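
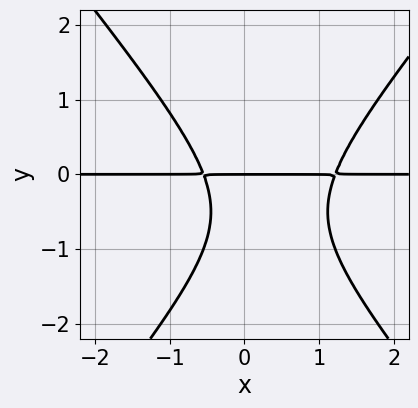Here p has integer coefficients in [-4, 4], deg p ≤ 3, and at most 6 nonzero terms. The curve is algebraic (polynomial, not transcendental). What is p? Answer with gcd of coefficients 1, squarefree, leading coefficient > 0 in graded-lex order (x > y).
1. Degree: a generic line meets the curve in up to 3 points, so deg p = 3.
2. From the visible intercepts: the visible x-axis segment lies entirely on the curve; it crosses the y-axis at the gridline y = 0.
3. The integer polynomial consistent with all of this is the stated p.

3*x^2*y - 2*y^3 - 2*x*y - 2*y^2 - 2*y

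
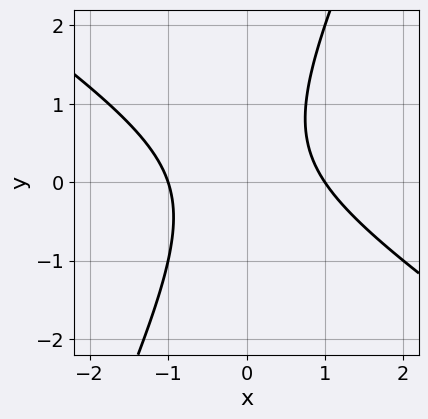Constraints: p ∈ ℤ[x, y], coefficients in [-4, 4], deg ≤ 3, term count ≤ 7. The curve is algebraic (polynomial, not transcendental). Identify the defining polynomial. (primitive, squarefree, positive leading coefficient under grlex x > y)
1. The degree is 2 — no degree-1 curve has this shape.
2. Observable constraints: among the integer gridlines, it crosses the x-axis at x ∈ {-1, 1}; no y-intercept at any integer in the box.
3. Solving for integer coefficients yields p as stated.

3*x^2 + 3*x*y - 2*y^2 + y - 3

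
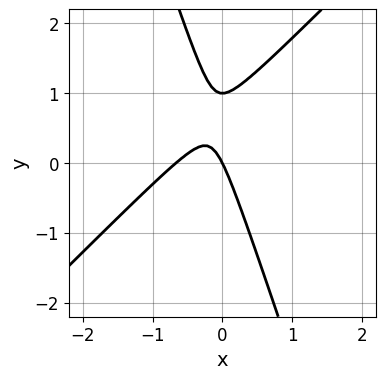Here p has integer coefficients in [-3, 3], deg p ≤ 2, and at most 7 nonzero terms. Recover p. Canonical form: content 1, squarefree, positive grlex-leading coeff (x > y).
3*x^2 - 2*x*y - y^2 + 2*x + y

(a) deg p = 2. No degree-1 curve has this shape.
(b) Against the integer gridlines: the y-axis gridline crossings are at y ∈ {0, 1}; one x-axis crossing is at x = 0.
(c) Matching integer coefficients to the picture gives p.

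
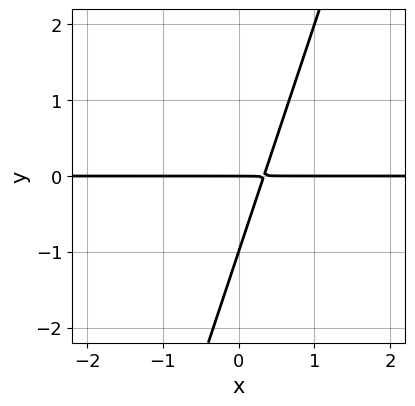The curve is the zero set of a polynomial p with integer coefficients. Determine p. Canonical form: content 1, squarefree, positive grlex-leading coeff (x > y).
3*x*y - y^2 - y

Degree: the shape is more complex than any degree-1 curve, so deg p = 2.
From the visible intercepts: among the integer gridlines, it crosses the y-axis at y ∈ {-1, 0}; the visible x-axis segment lies entirely on the curve.
Fitting integer coefficients to these (and the overall shape) gives p.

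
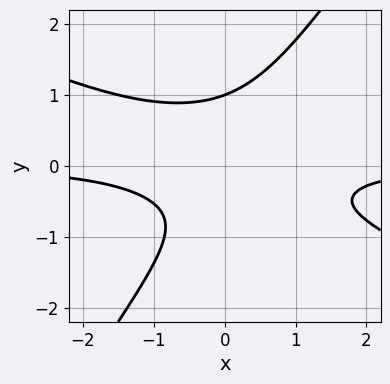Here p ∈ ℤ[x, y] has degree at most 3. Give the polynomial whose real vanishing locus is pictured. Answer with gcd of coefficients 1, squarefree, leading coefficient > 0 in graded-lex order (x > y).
(a) The degree is 3 — a generic line meets the curve in up to 3 points.
(b) From the visible intercepts: no x-intercept at any integer in the box; it crosses the y-axis at the gridline y = 1.
(c) Fitting integer coefficients to these (and the overall shape) gives p.

2*x^2*y + 3*x*y^2 - 3*y^3 + y + 2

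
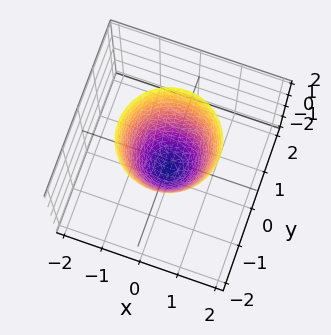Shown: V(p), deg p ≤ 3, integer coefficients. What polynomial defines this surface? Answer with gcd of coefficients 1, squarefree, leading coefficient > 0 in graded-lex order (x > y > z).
First, the degree is 2 — the shape is more complex than any degree-1 surface.
Then, by symmetry, the surface is invariant under rotation about z: p = q(x² + y², z).
Then, from the axis intercepts and sections: a circular section at z = 1 has radius exactly 1; it meets the z-axis at z = -1 (among the integer gridlines).
Finally, putting this together gives p.

2*x^2 + 2*y^2 - z - 1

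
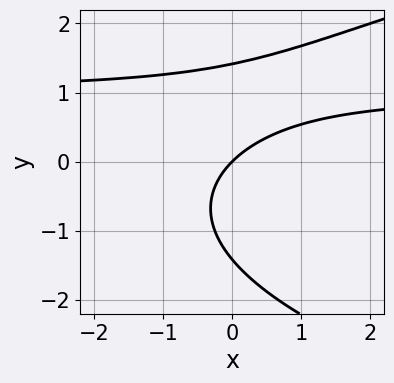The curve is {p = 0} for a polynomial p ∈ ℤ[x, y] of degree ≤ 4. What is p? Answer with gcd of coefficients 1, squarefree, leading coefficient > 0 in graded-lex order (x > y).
y^3 - 2*x*y + 2*x - 2*y

First, degree: no degree-2 curve has this shape, so deg p = 3.
Then, reading off the gridlines: it meets the x-axis at x = 0 (among the integer gridlines); one y-axis crossing is at y = 0.
Finally, solving for integer coefficients yields p as stated.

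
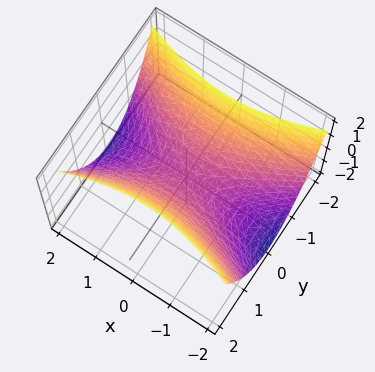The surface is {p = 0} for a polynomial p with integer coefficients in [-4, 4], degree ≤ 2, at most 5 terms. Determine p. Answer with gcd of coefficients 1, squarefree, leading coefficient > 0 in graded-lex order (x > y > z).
1. The degree is 2 — a saddle surface; a quadric.
2. Symmetries: it's symmetric under x → −x, forcing even powers of x; it's symmetric under y → −y, forcing even powers of y.
3. Observable constraints: one x-axis crossing is at x = 0; it crosses the z-axis at the gridline z = 0.
4. Fitting integer coefficients to these (and the overall shape) gives p.

x^2 - 3*y^2 + 3*z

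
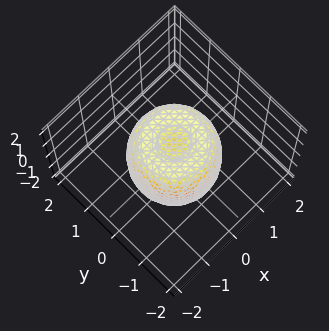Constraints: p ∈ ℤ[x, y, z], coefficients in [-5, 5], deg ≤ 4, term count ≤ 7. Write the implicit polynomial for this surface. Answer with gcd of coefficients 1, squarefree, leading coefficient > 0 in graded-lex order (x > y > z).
2*x^4 + 4*x^2*y^2 + 2*y^4 - 2*x^2 - 2*y^2 + z^2 - 1

Degree: no degree-3 surface has this shape, so deg p = 4.
Symmetry: the z-axis is an axis of rotation, so x and y enter only as x² + y².
Checking where it meets the axes: a circular section at z = -1 has radius exactly 1; among the integer gridlines, it crosses the z-axis at z ∈ {-1, 1}.
Matching integer coefficients to the picture gives p.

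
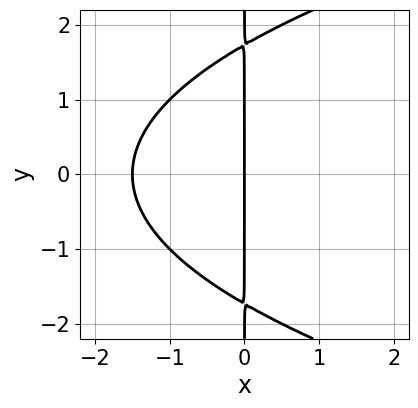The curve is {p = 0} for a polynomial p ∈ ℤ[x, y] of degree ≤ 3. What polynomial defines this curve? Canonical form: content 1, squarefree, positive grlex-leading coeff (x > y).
x*y^2 - 2*x^2 - 3*x

(a) The degree is 3 — no degree-2 curve has this shape.
(b) Symmetries: it's symmetric under y → −y, forcing even powers of y.
(c) Against the integer gridlines: the visible y-axis segment lies entirely on the curve; it meets the x-axis at x = 0 (among the integer gridlines).
(d) Matching integer coefficients to the picture gives p.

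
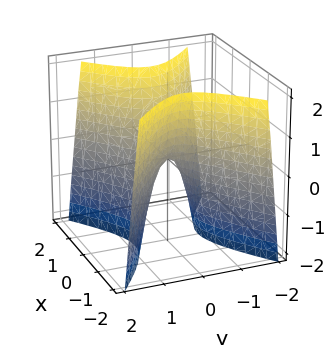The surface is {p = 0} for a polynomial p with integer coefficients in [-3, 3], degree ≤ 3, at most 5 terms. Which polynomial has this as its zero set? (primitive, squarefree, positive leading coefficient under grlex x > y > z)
2*x^2 - 3*y^2 - z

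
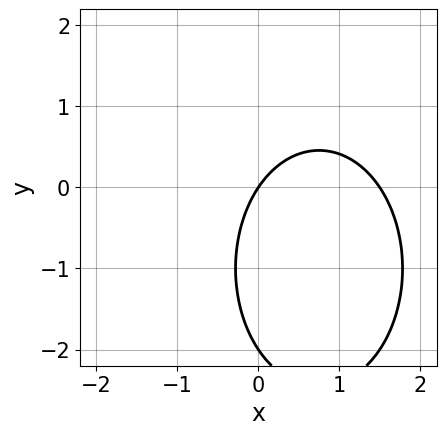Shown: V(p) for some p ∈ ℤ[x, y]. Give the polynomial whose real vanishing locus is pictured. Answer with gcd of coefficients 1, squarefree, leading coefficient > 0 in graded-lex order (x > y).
2*x^2 + y^2 - 3*x + 2*y

(a) Degree: no degree-1 curve has this shape, so deg p = 2.
(b) Checking where it meets the axes: the y-axis gridline crossings are at y ∈ {-2, 0}; one x-axis crossing is at x = 0.
(c) Assembling these constraints gives the stated polynomial.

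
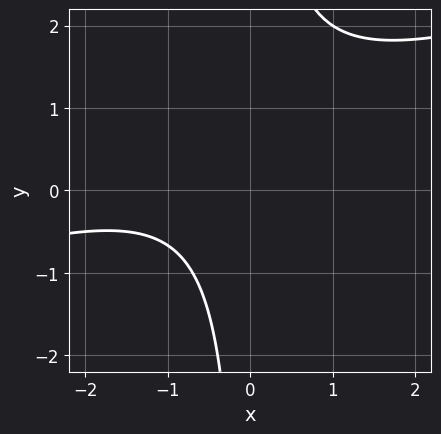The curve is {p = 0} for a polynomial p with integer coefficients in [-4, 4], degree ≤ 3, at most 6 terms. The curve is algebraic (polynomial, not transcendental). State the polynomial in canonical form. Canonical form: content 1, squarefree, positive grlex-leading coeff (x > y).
(a) deg p = 2.
(b) From the axis intercepts and sections: it misses every integer gridline on the x-axis; it misses every integer gridline on the y-axis.
(c) Putting this together gives p.

x^2 - 3*x*y + 2*x + 3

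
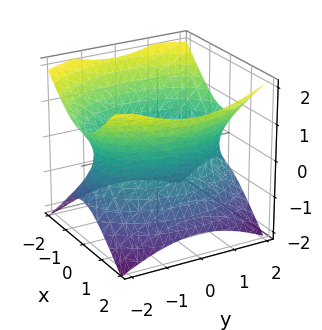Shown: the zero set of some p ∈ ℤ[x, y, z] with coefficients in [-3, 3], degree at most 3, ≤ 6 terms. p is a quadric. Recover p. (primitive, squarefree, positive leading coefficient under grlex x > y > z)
1. deg p = 2.
2. Symmetries: the x ↦ −x reflection is a symmetry, so x appears only in even powers; the y ↦ −y reflection is a symmetry, so y appears only in even powers; the z ↦ −z reflection is a symmetry, so z appears only in even powers.
3. Reading off the gridlines: no z-intercept at any integer in the box.
4. The integer polynomial consistent with all of this is the stated p.

2*x^2 + y^2 - 2*z^2 - 3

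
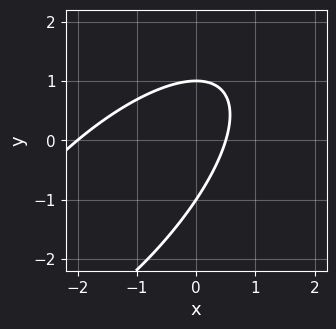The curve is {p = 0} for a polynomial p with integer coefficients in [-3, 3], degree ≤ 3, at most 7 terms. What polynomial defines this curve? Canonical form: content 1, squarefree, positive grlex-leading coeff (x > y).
First, degree: the shape is more complex than any degree-1 curve, so deg p = 2.
Then, reading off the gridlines: it meets the x-axis at x = -2 (among the integer gridlines); among the integer gridlines, it crosses the y-axis at y ∈ {-1, 1}.
Finally, together with the visible shape, these determine p as stated.

2*x^2 - 3*x*y + 2*y^2 + 3*x - 2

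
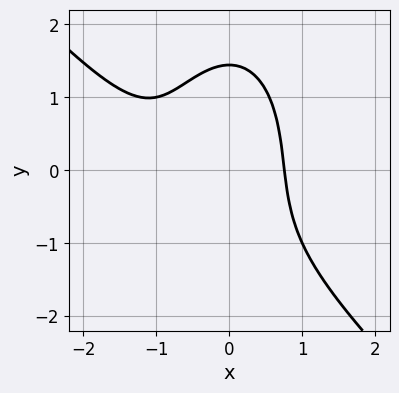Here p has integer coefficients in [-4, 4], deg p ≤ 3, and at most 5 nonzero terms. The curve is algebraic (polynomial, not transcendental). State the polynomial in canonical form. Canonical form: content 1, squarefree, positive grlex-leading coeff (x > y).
(a) The degree is 3 — no degree-2 curve has this shape.
(b) Putting this together gives p.

3*x^3 + 2*x^2*y + y^3 + 3*x^2 - 3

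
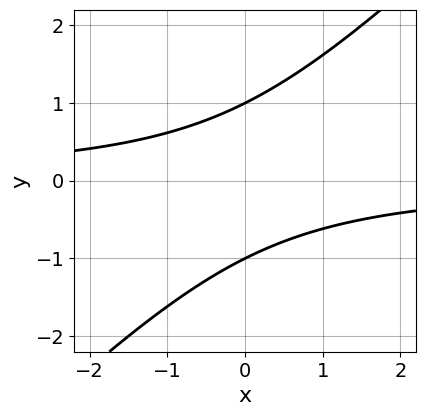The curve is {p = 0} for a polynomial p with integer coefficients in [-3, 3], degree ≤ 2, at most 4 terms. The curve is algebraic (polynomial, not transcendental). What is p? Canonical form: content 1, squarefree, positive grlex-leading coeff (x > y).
x*y - y^2 + 1

1. Degree: a generic line meets the curve in up to 2 points, so deg p = 2.
2. Reading off the gridlines: the y-axis gridline crossings are at y ∈ {-1, 1}; it misses every integer gridline on the x-axis.
3. These observations pin down the coefficients.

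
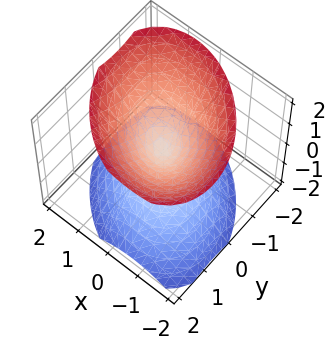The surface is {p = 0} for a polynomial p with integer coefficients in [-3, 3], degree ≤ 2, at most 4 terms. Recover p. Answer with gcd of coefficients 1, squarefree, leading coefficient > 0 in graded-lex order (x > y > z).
1. The picture has 2 separate pieces.
2. deg p = 2.
3. From the axis intercepts and sections: it crosses the x-axis at the gridline x = 0; it crosses the z-axis at the gridline z = 0.
4. Together with the visible shape, these determine p as stated.

3*x^2 + 2*x*y + 3*y^2 - 3*z^2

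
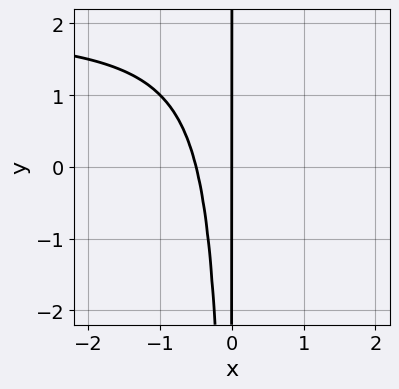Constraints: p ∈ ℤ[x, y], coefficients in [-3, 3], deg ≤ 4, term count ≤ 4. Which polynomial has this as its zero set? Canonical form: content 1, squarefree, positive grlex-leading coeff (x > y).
x^2*y - 2*x^2 - x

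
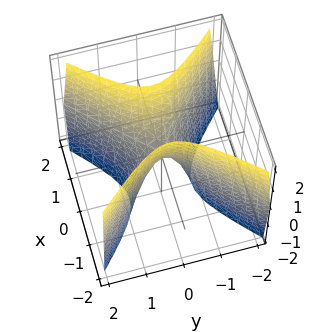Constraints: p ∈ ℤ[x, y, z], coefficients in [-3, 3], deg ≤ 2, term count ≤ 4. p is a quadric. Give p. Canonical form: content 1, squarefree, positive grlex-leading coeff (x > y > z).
1. deg p = 2.
2. Symmetries: mirror symmetry y ↦ −y ⇒ only even powers of y; mirror symmetry x ↦ −x ⇒ only even powers of x.
3. Observable constraints: it meets the z-axis at z = 0 (among the integer gridlines); it crosses the x-axis at the gridline x = 0; one y-axis crossing is at y = 0.
4. Assembling these constraints gives the stated polynomial.

3*x^2 - 3*y^2 - z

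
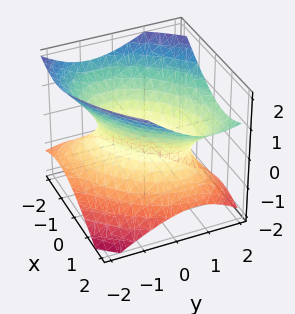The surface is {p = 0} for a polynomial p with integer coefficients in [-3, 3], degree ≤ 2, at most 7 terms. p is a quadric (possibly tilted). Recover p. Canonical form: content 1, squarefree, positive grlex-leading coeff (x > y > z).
2*x^2 - 2*x*y + 2*y^2 - y*z - 3*z^2 - 2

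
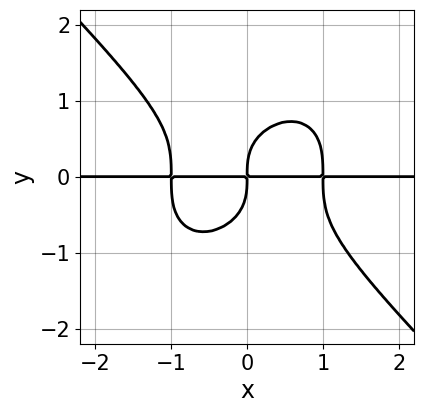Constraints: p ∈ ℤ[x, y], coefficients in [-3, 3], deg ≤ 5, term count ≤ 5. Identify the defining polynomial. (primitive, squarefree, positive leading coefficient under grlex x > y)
1. The degree is 4 — a generic line meets the curve in up to 4 points.
2. From the visible intercepts: the visible x-axis segment lies entirely on the curve.
3. Solving for integer coefficients yields p as stated.

x^3*y + y^4 - x*y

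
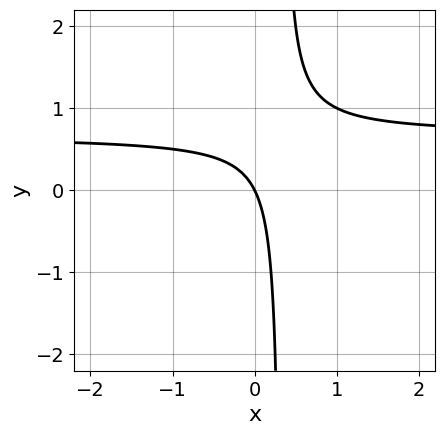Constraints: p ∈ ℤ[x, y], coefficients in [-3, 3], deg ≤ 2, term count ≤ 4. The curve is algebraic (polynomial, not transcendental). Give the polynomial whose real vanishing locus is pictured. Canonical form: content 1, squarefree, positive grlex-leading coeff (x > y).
3*x*y - 2*x - y

First, deg p = 2.
Then, observable constraints: one y-axis crossing is at y = 0; it meets the x-axis at x = 0 (among the integer gridlines).
Finally, assembling these constraints gives the stated polynomial.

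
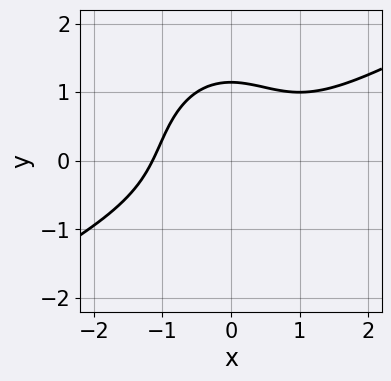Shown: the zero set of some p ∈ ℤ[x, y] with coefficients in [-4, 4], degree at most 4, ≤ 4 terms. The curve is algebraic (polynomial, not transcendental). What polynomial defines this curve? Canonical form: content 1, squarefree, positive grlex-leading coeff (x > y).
Degree: no degree-2 curve has this shape, so deg p = 3.
The integer polynomial consistent with all of this is the stated p.

2*x^3 - 3*x^2*y - 2*y^3 + 3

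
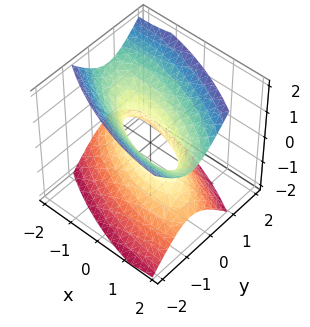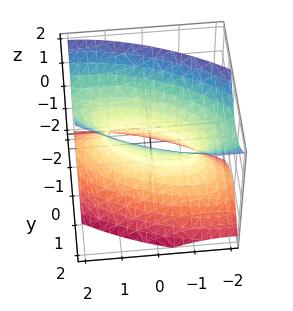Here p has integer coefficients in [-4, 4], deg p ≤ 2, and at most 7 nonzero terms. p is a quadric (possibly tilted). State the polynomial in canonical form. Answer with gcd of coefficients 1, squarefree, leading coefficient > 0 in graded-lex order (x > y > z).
x^2 + 2*x*y + 3*y^2 - 2*z^2 - 1

Degree: no degree-1 surface has this shape, so deg p = 2.
Reading off the gridlines: the surface avoids every integer z-axis point in the box; the x-axis gridline crossings are at x ∈ {-1, 1}.
The integer polynomial consistent with all of this is the stated p.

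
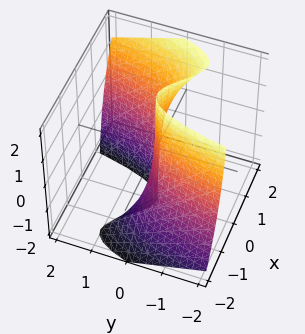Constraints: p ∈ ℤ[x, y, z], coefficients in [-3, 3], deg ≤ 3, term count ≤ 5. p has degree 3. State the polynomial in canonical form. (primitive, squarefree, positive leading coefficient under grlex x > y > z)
First, deg p = 3. No degree-2 surface has this shape.
Then, checking where it meets the axes: one x-axis crossing is at x = 0; every point of the z-axis in the box is on the surface.
Finally, fitting integer coefficients to these (and the overall shape) gives p.

2*x^3 - 2*x^2*z - 3*y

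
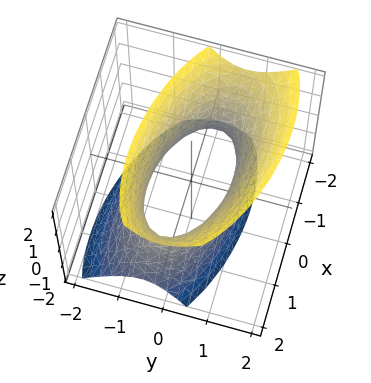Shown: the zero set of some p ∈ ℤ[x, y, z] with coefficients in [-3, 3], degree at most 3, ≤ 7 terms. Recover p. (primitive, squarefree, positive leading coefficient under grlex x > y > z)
x^2 + x*y + 3*y^2 - y*z - z^2 - 2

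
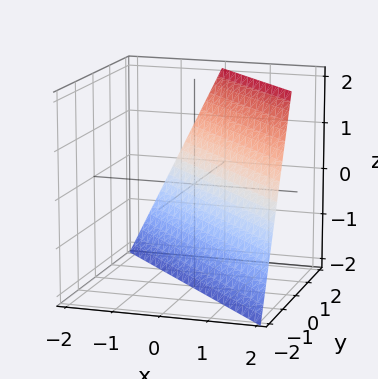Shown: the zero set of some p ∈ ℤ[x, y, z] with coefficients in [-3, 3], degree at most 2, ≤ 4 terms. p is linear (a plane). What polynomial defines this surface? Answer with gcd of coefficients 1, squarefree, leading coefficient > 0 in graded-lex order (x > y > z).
1. deg p = 1.
2. From the axis intercepts and sections: it crosses the z-axis at the gridline z = -2; one x-axis crossing is at x = 1.
3. Solving for integer coefficients yields p as stated.

2*x + 2*y - z - 2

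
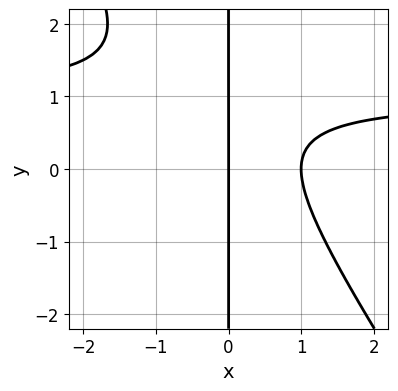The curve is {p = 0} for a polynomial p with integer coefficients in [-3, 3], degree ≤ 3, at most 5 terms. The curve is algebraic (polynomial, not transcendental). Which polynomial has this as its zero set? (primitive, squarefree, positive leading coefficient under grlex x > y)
3*x^2*y + 2*x*y^2 - 3*x^2 - 3*x*y + 3*x

(a) Degree: no degree-2 curve has this shape, so deg p = 3.
(b) Observable constraints: among the integer gridlines, it crosses the x-axis at x ∈ {0, 1}; every point of the y-axis in the box is on the curve.
(c) Matching integer coefficients to the picture gives p.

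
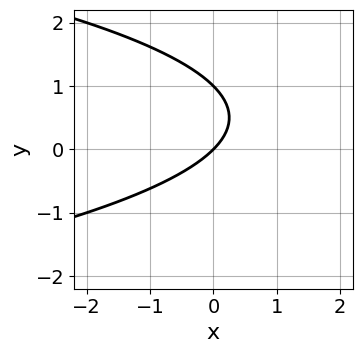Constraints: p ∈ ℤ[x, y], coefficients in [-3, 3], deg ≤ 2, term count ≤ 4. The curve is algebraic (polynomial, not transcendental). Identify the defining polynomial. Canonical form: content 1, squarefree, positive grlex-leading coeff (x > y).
(a) Degree: no degree-1 curve has this shape, so deg p = 2.
(b) Observable constraints: among the integer gridlines, it crosses the y-axis at y ∈ {0, 1}; it crosses the x-axis at the gridline x = 0.
(c) Solving for integer coefficients yields p as stated.

y^2 + x - y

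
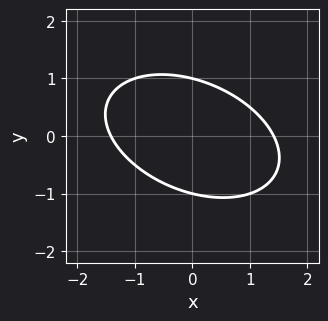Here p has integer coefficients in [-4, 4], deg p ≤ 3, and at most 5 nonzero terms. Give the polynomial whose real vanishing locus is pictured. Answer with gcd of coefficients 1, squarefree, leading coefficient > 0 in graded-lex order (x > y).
First, degree: a generic line meets the curve in up to 2 points, so deg p = 2.
Next, reading off the gridlines: among the integer gridlines, it crosses the y-axis at y ∈ {-1, 1}.
Finally, matching integer coefficients to the picture gives p.

x^2 + x*y + 2*y^2 - 2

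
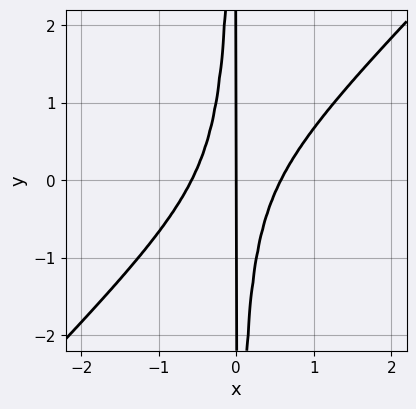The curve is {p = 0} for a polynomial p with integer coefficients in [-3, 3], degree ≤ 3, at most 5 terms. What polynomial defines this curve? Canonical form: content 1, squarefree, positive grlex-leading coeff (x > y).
3*x^3 - 3*x^2*y - x

(a) deg p = 3. No degree-2 curve has this shape.
(b) Against the integer gridlines: it crosses the x-axis at the gridline x = 0; the visible y-axis segment lies entirely on the curve.
(c) Together with the visible shape, these determine p as stated.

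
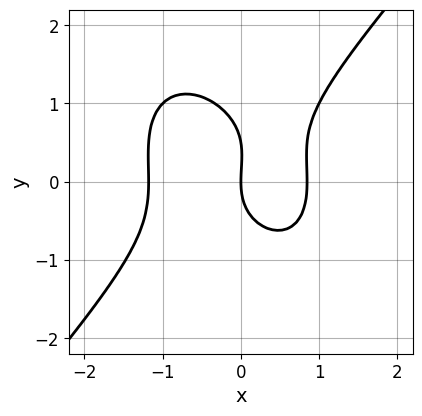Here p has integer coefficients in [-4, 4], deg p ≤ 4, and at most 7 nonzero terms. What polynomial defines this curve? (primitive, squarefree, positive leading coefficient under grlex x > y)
3*x^3 - 2*y^3 + x^2 + y^2 - 3*x

1. deg p = 3.
2. Observable constraints: it crosses the x-axis at the gridline x = 0; one y-axis crossing is at y = 0.
3. The integer polynomial consistent with all of this is the stated p.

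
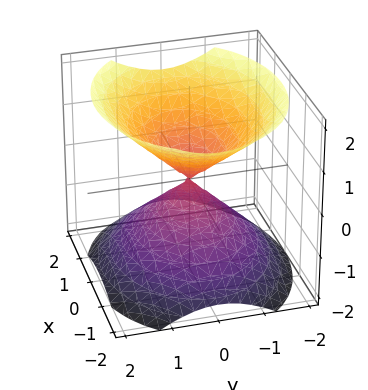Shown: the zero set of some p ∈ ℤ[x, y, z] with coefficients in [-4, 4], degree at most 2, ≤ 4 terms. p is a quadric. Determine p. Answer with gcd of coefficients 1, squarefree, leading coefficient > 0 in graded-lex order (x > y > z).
(a) The picture has 2 separate pieces. They look like related sheets of one shape, so recover p as a whole.
(b) Degree: a double cone through the origin; a quadric, so deg p = 2.
(c) Symmetries: mirror symmetry z ↦ −z ⇒ only even powers of z; mirror symmetry y ↦ −y ⇒ only even powers of y; mirror symmetry x ↦ −x ⇒ only even powers of x.
(d) Observable constraints: it meets the x-axis at x = 0 (among the integer gridlines); one z-axis crossing is at z = 0; one y-axis crossing is at y = 0.
(e) Solving for integer coefficients yields p as stated.

2*x^2 + 3*y^2 - 3*z^2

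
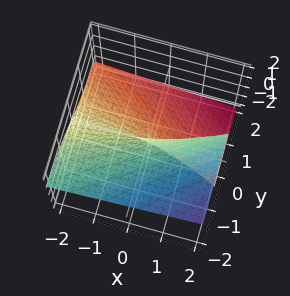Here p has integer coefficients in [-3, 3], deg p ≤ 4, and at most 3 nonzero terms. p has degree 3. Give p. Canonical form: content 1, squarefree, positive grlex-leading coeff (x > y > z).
(a) deg p = 3.
(b) From the visible intercepts: it meets the z-axis at z = 0 (among the integer gridlines); the visible x-axis segment lies entirely on the surface; it meets the y-axis at y = 0 (among the integer gridlines).
(c) Putting this together gives p.

z^3 - x*z + 2*y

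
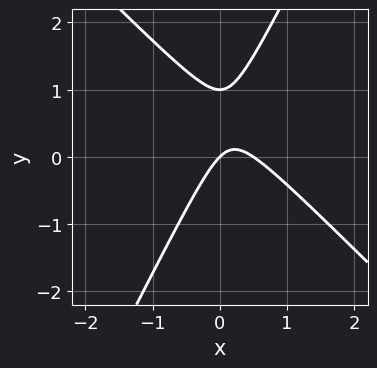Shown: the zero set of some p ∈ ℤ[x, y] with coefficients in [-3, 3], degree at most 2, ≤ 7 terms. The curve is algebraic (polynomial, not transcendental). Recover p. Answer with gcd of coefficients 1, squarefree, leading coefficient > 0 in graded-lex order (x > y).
2*x^2 + x*y - y^2 - x + y

(a) Degree: a generic line meets the curve in up to 2 points, so deg p = 2.
(b) From the axis intercepts and sections: the y-axis gridline crossings are at y ∈ {0, 1}; it meets the x-axis at x = 0 (among the integer gridlines).
(c) Putting this together gives p.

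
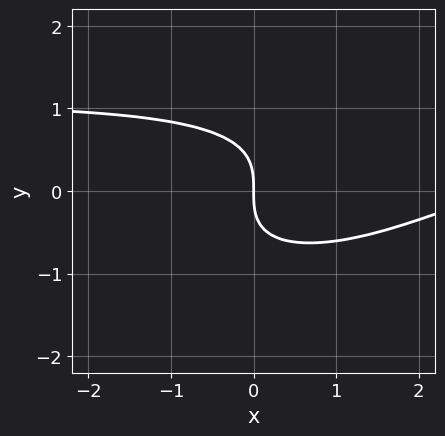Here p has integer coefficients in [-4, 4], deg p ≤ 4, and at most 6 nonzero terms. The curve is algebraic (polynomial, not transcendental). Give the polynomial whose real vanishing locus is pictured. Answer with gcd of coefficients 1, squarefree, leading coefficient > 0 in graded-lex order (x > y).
x^2*y - 2*x*y^2 + 3*y^3 - x^2 + 3*x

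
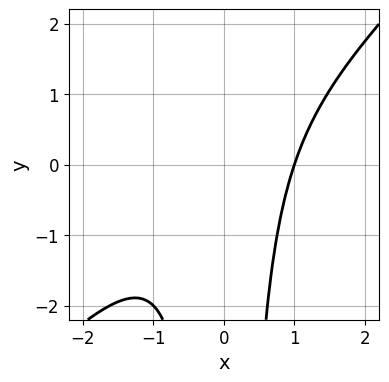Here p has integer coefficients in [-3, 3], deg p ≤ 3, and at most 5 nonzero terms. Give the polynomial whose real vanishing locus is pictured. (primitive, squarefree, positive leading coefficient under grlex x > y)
x^3 - x^2*y - 1

(a) Degree: no degree-2 curve has this shape, so deg p = 3.
(b) Observable constraints: no y-intercept at any integer in the box; it meets the x-axis at x = 1 (among the integer gridlines).
(c) Putting this together gives p.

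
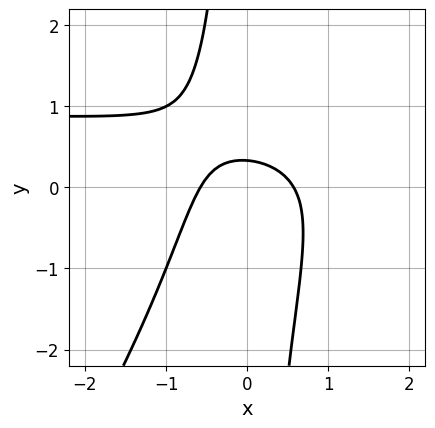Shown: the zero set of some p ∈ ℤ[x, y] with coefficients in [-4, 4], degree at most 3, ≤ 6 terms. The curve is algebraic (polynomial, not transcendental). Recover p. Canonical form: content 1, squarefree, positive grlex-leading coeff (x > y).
First, degree: no degree-2 curve has this shape, so deg p = 3.
Finally, putting this together gives p.

3*x^2*y - 2*x*y^2 - 3*x^2 - 3*y + 1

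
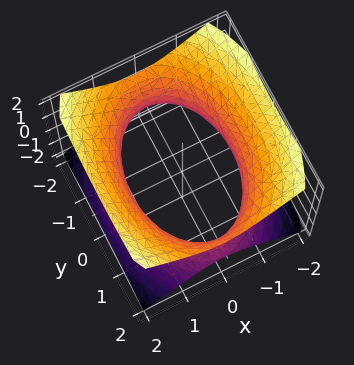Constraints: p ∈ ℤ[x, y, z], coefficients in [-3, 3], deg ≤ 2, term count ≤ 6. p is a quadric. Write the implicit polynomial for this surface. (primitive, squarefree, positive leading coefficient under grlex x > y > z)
2*x^2 + y^2 - 2*z^2 - 3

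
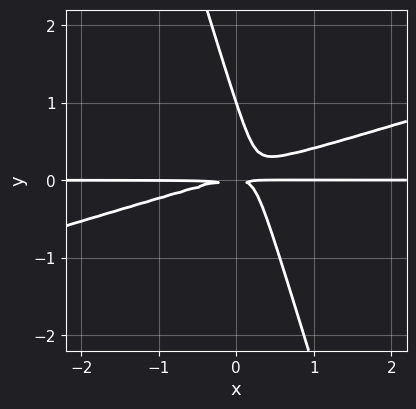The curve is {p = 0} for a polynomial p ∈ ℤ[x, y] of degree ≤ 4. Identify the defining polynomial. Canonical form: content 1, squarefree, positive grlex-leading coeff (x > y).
x^2*y - 3*x*y^2 - y^3 + y^2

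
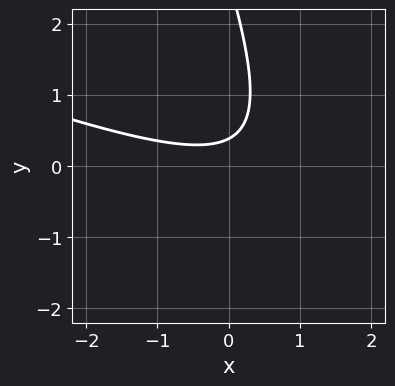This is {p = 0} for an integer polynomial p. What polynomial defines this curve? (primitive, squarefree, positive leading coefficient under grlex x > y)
x^2 + 3*x*y + y^2 - 3*y + 1

(a) deg p = 2.
(b) Against the integer gridlines: no x-intercept at any integer in the box.
(c) Matching integer coefficients to the picture gives p.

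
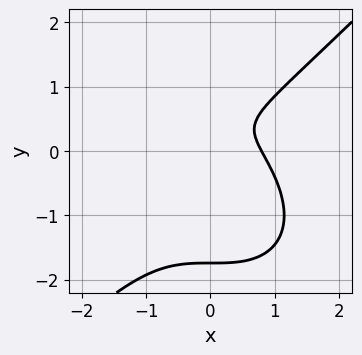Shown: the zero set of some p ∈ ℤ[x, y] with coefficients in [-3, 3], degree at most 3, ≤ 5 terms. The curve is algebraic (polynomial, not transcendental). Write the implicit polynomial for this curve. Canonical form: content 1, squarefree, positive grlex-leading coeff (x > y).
First, the degree is 3 — no degree-2 curve has this shape.
Finally, the integer polynomial consistent with all of this is the stated p.

2*x^3 - 2*y^3 - 2*y^2 + 2*y - 1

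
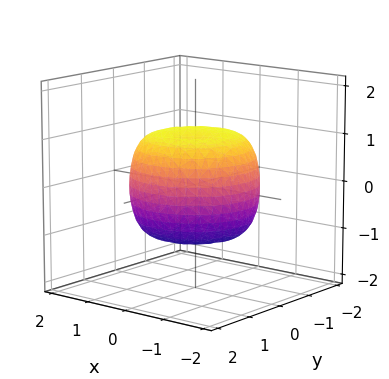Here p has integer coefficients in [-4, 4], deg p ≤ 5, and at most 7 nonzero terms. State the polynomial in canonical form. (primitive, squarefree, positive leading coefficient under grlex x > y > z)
Degree: the shape is more complex than any degree-3 surface, so deg p = 4.
Symmetries: the surface is invariant under rotation about z: p = q(x² + y², z).
Observable constraints: among the integer gridlines, it crosses the z-axis at z ∈ {-1, 1}; a circular section at z = 1 has radius exactly 1.
Matching integer coefficients to the picture gives p.

2*x^4 + 4*x^2*y^2 + 2*y^4 - 2*x^2 - 2*y^2 + 3*z^2 - 3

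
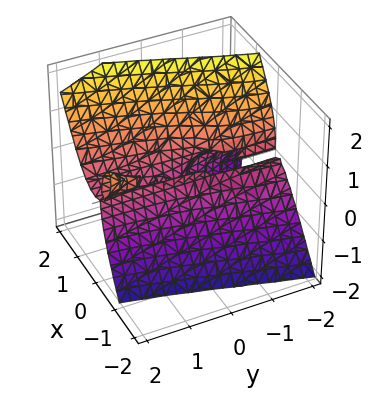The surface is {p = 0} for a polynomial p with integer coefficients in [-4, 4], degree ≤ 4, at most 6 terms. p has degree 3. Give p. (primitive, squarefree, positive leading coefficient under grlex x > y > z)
(a) There are 2 components.
(b) Degree: no degree-2 surface has this shape, so deg p = 3.
(c) From the visible intercepts: one z-axis crossing is at z = 0; the visible y-axis segment lies entirely on the surface; one x-axis crossing is at x = 0.
(d) Solving for integer coefficients yields p as stated.

3*x^3 - 2*x*y*z - z^3 - 2*x^2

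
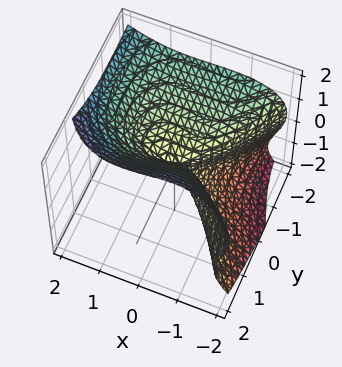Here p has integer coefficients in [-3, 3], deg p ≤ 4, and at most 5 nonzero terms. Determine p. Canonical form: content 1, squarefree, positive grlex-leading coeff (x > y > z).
1. Degree: a generic line meets the surface in up to 3 points, so deg p = 3.
2. Reading off the gridlines: one z-axis crossing is at z = 0; it crosses the y-axis at the gridline y = 0.
3. Together with the visible shape, these determine p as stated.

2*x^3 + 3*y*z^2 - 3*z^3 - x*z + 3*y^2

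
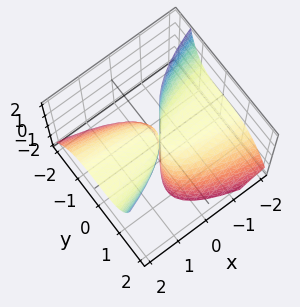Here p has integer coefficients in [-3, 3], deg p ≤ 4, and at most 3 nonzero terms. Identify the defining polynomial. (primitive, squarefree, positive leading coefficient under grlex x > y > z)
2*y^3 - 3*x*z + 2*y*z

First, degree: no degree-2 surface has this shape, so deg p = 3.
Next, from the axis intercepts and sections: one y-axis crossing is at y = 0; every point of the x-axis in the box is on the surface; the visible z-axis segment lies entirely on the surface.
Finally, together with the visible shape, these determine p as stated.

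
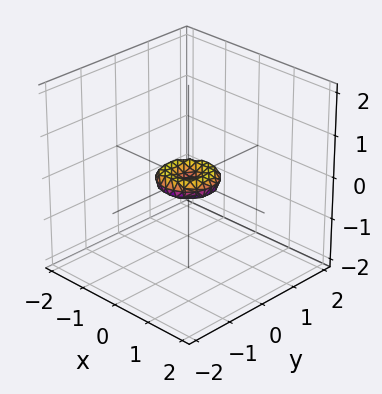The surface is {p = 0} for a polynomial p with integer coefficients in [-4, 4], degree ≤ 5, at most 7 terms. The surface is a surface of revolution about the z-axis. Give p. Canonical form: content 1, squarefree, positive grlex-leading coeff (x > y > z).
First, deg p = 4.
Next, symmetries: the surface is invariant under rotation about z: p = q(x² + y², z).
Then, against the integer gridlines: it crosses the y-axis at the gridline y = 0; it meets the z-axis at z = 0 (among the integer gridlines); it crosses the x-axis at the gridline x = 0.
Finally, assembling these constraints gives the stated polynomial.

2*x^4 + 4*x^2*y^2 + 2*y^4 - x^2 - y^2 + 3*z^2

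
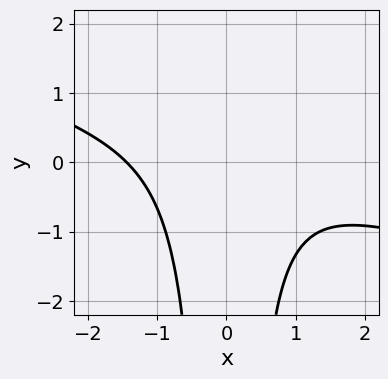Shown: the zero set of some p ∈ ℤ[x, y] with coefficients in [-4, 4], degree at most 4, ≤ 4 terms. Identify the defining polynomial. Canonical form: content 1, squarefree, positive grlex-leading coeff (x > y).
x^3 + 3*x^2*y + 3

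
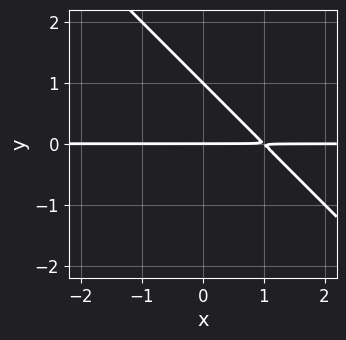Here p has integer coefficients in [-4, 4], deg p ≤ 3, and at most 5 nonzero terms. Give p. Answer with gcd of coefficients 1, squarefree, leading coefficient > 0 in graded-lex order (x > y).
1. deg p = 2.
2. From the axis intercepts and sections: every point of the x-axis in the box is on the curve; the y-axis gridline crossings are at y ∈ {0, 1}.
3. Together with the visible shape, these determine p as stated.

x*y + y^2 - y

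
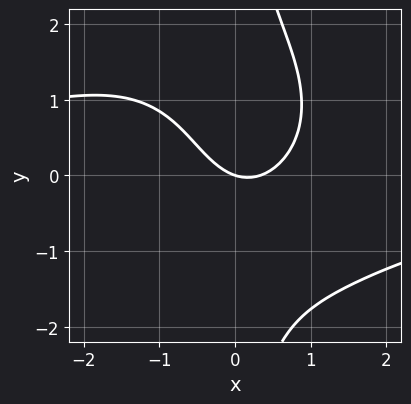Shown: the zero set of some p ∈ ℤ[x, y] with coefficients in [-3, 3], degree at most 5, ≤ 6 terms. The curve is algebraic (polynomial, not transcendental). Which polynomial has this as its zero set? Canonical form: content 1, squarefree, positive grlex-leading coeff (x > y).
x^3*y + x*y^3 + 3*x^2 - x - 3*y

1. The degree is 4 — no degree-3 curve has this shape.
2. From the axis intercepts and sections: it crosses the x-axis at the gridline x = 0; one y-axis crossing is at y = 0.
3. Assembling these constraints gives the stated polynomial.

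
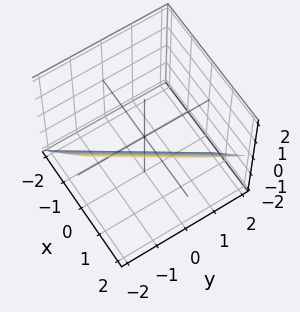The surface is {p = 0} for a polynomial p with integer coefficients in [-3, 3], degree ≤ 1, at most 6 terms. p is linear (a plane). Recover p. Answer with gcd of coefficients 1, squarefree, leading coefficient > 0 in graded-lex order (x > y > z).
1. Degree: the surface is flat (a plane), so deg p = 1.
2. From the axis intercepts and sections: it crosses the y-axis at the gridline y = -1; it meets the z-axis at z = -1 (among the integer gridlines).
3. Matching integer coefficients to the picture gives p.

3*x - 2*y - 2*z - 2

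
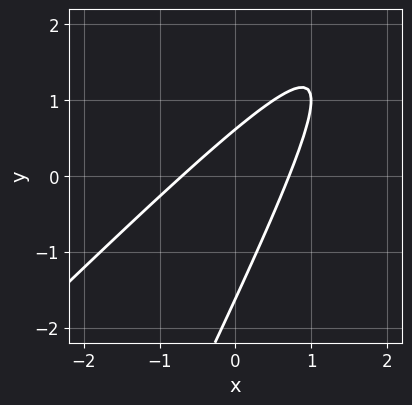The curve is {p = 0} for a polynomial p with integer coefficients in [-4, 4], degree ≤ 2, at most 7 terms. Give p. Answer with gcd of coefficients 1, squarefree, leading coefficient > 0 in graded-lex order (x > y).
(a) The degree is 2 — the shape is more complex than any degree-1 curve.
(b) Putting this together gives p.

2*x^2 - 3*x*y + y^2 + y - 1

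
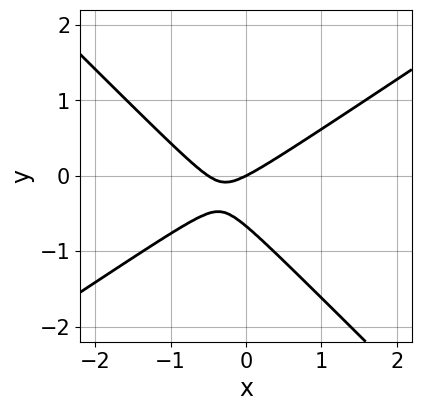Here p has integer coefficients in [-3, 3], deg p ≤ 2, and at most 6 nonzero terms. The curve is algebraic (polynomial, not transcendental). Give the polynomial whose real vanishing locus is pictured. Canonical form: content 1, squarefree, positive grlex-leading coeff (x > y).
deg p = 2. A generic line meets the curve in up to 2 points.
From the visible intercepts: one y-axis crossing is at y = 0; one x-axis crossing is at x = 0.
Together with the visible shape, these determine p as stated.

2*x^2 - x*y - 3*y^2 + x - 2*y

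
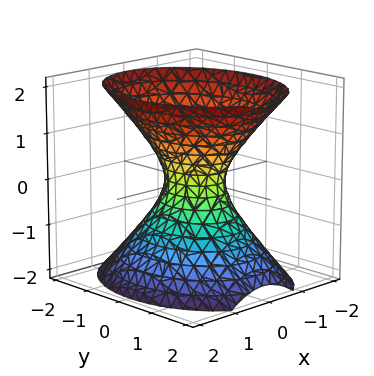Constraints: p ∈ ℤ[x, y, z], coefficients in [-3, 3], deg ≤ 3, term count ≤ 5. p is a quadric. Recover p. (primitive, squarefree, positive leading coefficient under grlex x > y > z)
(a) The degree is 2 — an hourglass — one-sheet hyperboloid; a quadric.
(b) Symmetries: mirror symmetry x ↦ −x ⇒ only even powers of x; the y ↦ −y reflection is a symmetry, so y appears only in even powers; mirror symmetry z ↦ −z ⇒ only even powers of z.
(c) Observable constraints: the surface avoids every integer z-axis point in the box.
(d) Together with the visible shape, these determine p as stated.

3*x^2 + 2*y^2 - 2*z^2 - 1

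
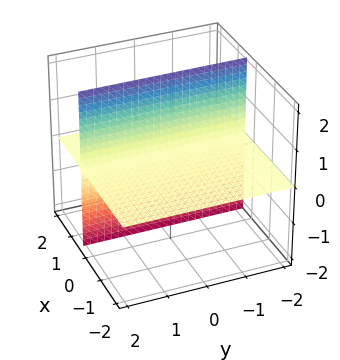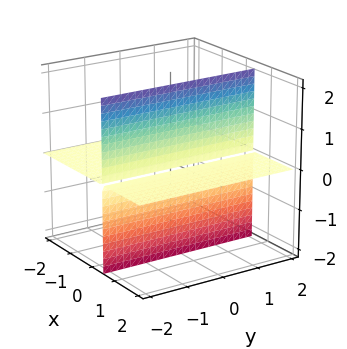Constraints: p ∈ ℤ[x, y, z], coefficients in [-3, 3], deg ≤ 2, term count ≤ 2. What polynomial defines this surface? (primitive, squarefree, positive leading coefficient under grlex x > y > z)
There are 2 components.
The degree is 2 — the shape is more complex than any degree-1 surface.
From the visible intercepts: every point of the x-axis in the box is on the surface; every point of the y-axis in the box is on the surface; one z-axis crossing is at z = 0.
Fitting integer coefficients to these (and the overall shape) gives p.

2*x*z - z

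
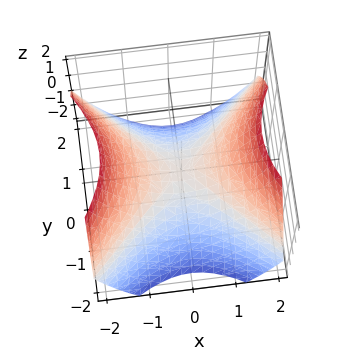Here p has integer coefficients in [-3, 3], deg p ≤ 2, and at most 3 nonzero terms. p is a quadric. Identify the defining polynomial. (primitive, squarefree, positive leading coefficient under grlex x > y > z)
First, degree: a saddle surface; a quadric, so deg p = 2.
Next, symmetries: it's symmetric under x → −x, forcing even powers of x; it's symmetric under y → −y, forcing even powers of y.
Then, against the integer gridlines: it crosses the y-axis at the gridline y = 0; it crosses the z-axis at the gridline z = 0; one x-axis crossing is at x = 0.
Finally, fitting integer coefficients to these (and the overall shape) gives p.

2*x^2 - 2*y^2 - 3*z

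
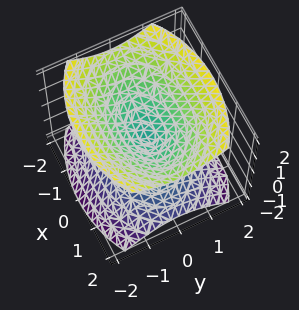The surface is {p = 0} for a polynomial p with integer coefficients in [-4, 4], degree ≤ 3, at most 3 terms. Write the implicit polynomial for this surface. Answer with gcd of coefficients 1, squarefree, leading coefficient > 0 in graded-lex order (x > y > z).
x^2 + 2*y^2 - 2*z^2

There are 2 components. Treating them together as one polynomial.
deg p = 2. A double cone through the origin; a quadric.
Symmetries: the x ↦ −x reflection is a symmetry, so x appears only in even powers; mirror symmetry z ↦ −z ⇒ only even powers of z; mirror symmetry y ↦ −y ⇒ only even powers of y.
Observable constraints: it crosses the z-axis at the gridline z = 0; one x-axis crossing is at x = 0.
Fitting integer coefficients to these (and the overall shape) gives p.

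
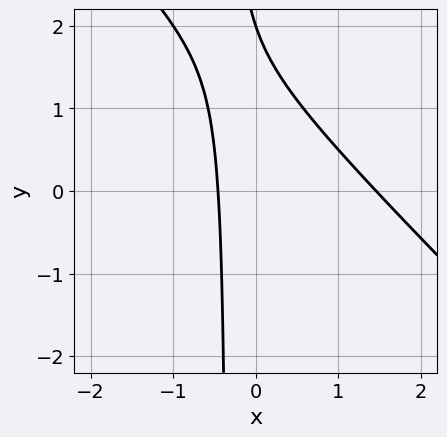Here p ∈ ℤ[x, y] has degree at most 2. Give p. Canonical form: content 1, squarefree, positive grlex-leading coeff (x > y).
1. The degree is 2 — the shape is more complex than any degree-1 curve.
2. From the visible intercepts: it crosses the y-axis at the gridline y = 2.
3. Together with the visible shape, these determine p as stated.

3*x^2 + 3*x*y - 3*x + y - 2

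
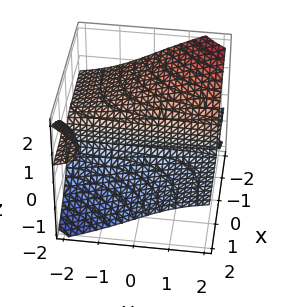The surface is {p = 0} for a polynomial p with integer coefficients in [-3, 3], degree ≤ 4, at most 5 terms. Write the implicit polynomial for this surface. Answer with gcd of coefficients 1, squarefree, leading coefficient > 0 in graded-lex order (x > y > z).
(a) I count 3 distinct pieces. They look like related sheets of one shape, so recover p as a whole.
(b) Degree: no degree-2 surface has this shape, so deg p = 3.
(c) Observable constraints: it crosses the x-axis at the gridline x = 0; the visible y-axis segment lies entirely on the surface; it crosses the z-axis at the gridline z = 0.
(d) Together with the visible shape, these determine p as stated.

x*y*z + z^3 + x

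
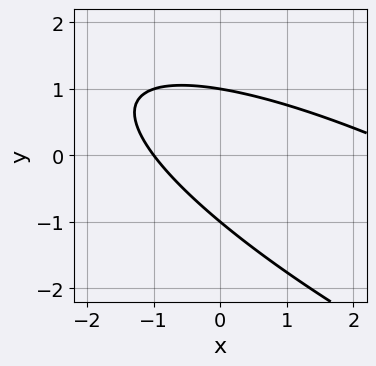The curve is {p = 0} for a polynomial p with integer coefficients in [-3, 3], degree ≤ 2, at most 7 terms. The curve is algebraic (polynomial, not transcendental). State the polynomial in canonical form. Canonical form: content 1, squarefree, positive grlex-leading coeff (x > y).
x^2 + 3*x*y + 3*y^2 - 2*x - 3

deg p = 2. A generic line meets the curve in up to 2 points.
From the axis intercepts and sections: among the integer gridlines, it crosses the y-axis at y ∈ {-1, 1}; it crosses the x-axis at the gridline x = -1.
Fitting integer coefficients to these (and the overall shape) gives p.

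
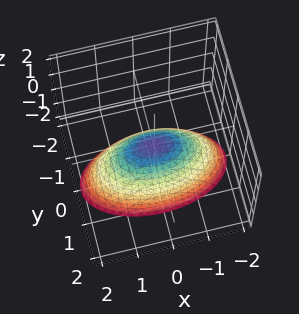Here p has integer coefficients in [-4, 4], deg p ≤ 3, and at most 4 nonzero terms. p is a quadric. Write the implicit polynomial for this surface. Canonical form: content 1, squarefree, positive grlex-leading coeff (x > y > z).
x^2 + 3*y^2 + 2*z

(a) The degree is 2 — a paraboloid; a quadric.
(b) Symmetries: it's symmetric under x → −x, forcing even powers of x; the y ↦ −y reflection is a symmetry, so y appears only in even powers.
(c) Reading off the gridlines: one z-axis crossing is at z = 0; one x-axis crossing is at x = 0; it crosses the y-axis at the gridline y = 0.
(d) The integer polynomial consistent with all of this is the stated p.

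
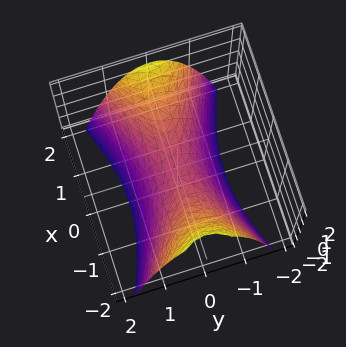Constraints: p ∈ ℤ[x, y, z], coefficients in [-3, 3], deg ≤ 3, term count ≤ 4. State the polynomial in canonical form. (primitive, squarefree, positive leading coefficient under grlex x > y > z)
(a) deg p = 2.
(b) Symmetries: mirror symmetry y ↦ −y ⇒ only even powers of y; the x ↦ −x reflection is a symmetry, so x appears only in even powers.
(c) Observable constraints: it meets the y-axis at y = 0 (among the integer gridlines); it meets the z-axis at z = 0 (among the integer gridlines); one x-axis crossing is at x = 0.
(d) Assembling these constraints gives the stated polynomial.

x^2 - 3*y^2 - 2*z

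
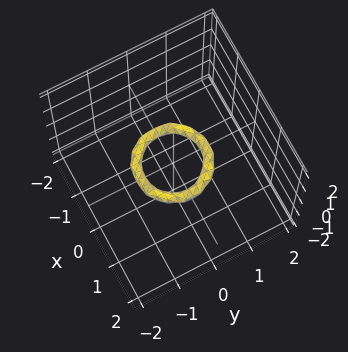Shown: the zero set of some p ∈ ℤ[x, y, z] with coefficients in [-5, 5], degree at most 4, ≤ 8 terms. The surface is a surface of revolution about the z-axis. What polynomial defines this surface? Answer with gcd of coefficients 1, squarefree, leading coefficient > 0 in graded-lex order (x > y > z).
2*x^4 + 4*x^2*y^2 + 2*y^4 - 3*x^2 - 3*y^2 + 3*z^2 + 1

(a) The degree is 4 — no degree-3 surface has this shape.
(b) Symmetries: rotational symmetry about the z-axis ⇒ p depends on x, y only through x² + y².
(c) Checking where it meets the axes: a circular section at z = 0 has radius between 0 and 1; the x-axis gridline crossings are at x ∈ {-1, 1}; it misses every integer gridline on the z-axis.
(d) Solving for integer coefficients yields p as stated.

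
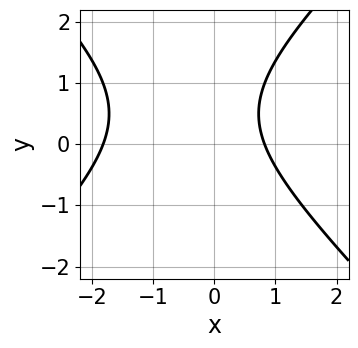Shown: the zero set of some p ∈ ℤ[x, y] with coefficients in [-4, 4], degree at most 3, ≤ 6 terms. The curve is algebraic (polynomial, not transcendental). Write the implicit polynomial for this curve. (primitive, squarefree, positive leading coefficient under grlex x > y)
(a) The degree is 2 — the shape is more complex than any degree-1 curve.
(b) From the visible intercepts: the curve avoids every integer y-axis point in the box.
(c) Fitting integer coefficients to these (and the overall shape) gives p.

2*x^2 - 2*y^2 + 2*x + 2*y - 3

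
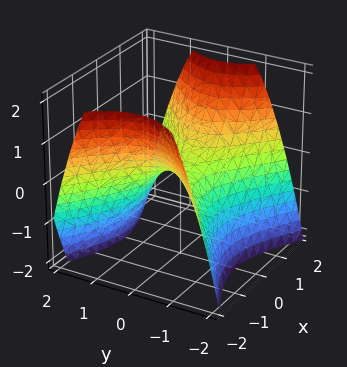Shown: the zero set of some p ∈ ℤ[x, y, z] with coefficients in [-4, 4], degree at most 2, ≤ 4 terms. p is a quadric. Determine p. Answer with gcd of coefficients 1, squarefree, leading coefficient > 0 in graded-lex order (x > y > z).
1. The degree is 2 — a hyperbolic paraboloid; a quadric.
2. Symmetries: mirror symmetry y ↦ −y ⇒ only even powers of y; mirror symmetry x ↦ −x ⇒ only even powers of x.
3. Against the integer gridlines: it crosses the x-axis at the gridline x = 0; it meets the z-axis at z = 0 (among the integer gridlines); it crosses the y-axis at the gridline y = 0.
4. These observations pin down the coefficients.

2*x^2 - 3*y^2 - 3*z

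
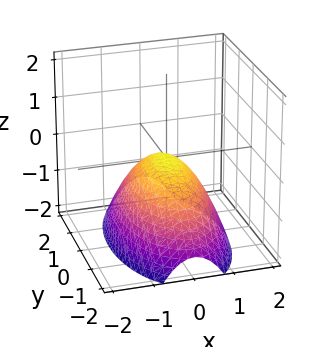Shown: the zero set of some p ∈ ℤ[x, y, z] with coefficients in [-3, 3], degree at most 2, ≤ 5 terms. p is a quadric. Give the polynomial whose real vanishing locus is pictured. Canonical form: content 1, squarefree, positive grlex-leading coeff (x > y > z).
3*x^2 + y^2 + 3*z

(a) The degree is 2 — a paraboloid; a quadric.
(b) Symmetries: the y ↦ −y reflection is a symmetry, so y appears only in even powers; mirror symmetry x ↦ −x ⇒ only even powers of x.
(c) From the axis intercepts and sections: it crosses the y-axis at the gridline y = 0; it crosses the z-axis at the gridline z = 0; one x-axis crossing is at x = 0.
(d) Matching integer coefficients to the picture gives p.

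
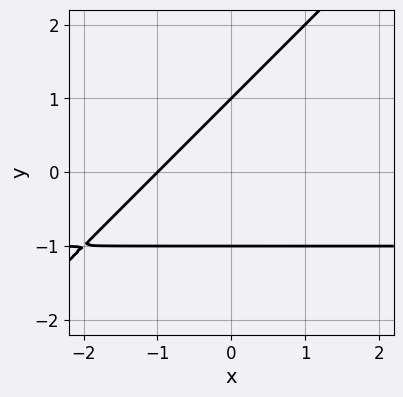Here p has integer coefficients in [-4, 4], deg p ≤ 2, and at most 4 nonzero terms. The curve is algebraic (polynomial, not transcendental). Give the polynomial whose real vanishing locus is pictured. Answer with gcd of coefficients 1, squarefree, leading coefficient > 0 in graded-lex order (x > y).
x*y - y^2 + x + 1

1. deg p = 2. No degree-1 curve has this shape.
2. From the visible intercepts: among the integer gridlines, it crosses the y-axis at y ∈ {-1, 1}; it crosses the x-axis at the gridline x = -1.
3. Assembling these constraints gives the stated polynomial.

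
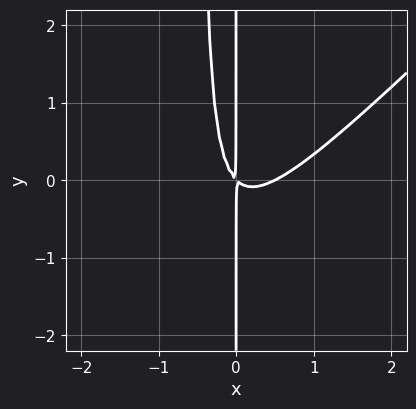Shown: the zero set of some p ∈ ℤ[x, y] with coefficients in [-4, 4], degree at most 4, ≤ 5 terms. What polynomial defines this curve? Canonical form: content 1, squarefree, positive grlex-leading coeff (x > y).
(a) Degree: no degree-2 curve has this shape, so deg p = 3.
(b) Reading off the gridlines: every point of the y-axis in the box is on the curve.
(c) Solving for integer coefficients yields p as stated.

2*x^3 - 2*x^2*y - x^2 - x*y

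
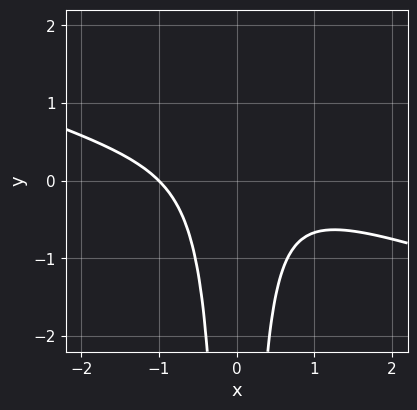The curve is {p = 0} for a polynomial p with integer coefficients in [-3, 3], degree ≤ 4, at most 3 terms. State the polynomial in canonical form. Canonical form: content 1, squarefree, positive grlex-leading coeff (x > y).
x^3 + 3*x^2*y + 1

(a) Degree: a generic line meets the curve in up to 3 points, so deg p = 3.
(b) Checking where it meets the axes: it crosses the x-axis at the gridline x = -1; it misses every integer gridline on the y-axis.
(c) Together with the visible shape, these determine p as stated.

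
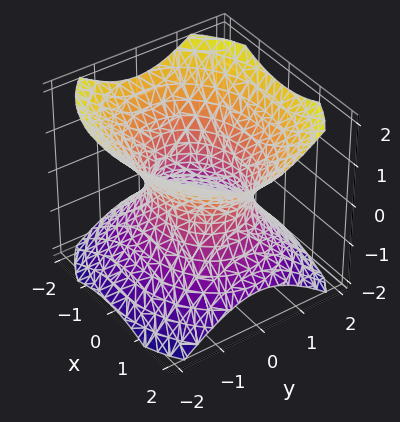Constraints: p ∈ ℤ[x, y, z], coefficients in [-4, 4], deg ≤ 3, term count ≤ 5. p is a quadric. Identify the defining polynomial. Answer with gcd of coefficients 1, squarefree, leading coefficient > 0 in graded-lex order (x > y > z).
2*x^2 + 3*y^2 - 3*z^2 - 3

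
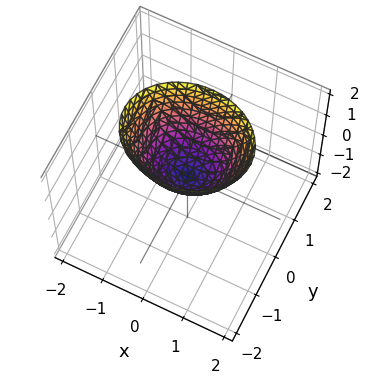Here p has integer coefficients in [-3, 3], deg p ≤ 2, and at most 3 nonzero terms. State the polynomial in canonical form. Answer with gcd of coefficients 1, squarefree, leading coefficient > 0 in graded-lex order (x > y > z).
First, the degree is 2 — a single bowl opening along one axis; a quadric.
Next, symmetries: the x ↦ −x reflection is a symmetry, so x appears only in even powers; it's symmetric under y → −y, forcing even powers of y.
Then, observable constraints: it crosses the x-axis at the gridline x = 0; one z-axis crossing is at z = 0; it meets the y-axis at y = 0 (among the integer gridlines).
Finally, matching integer coefficients to the picture gives p.

2*x^2 + 3*y^2 - 2*z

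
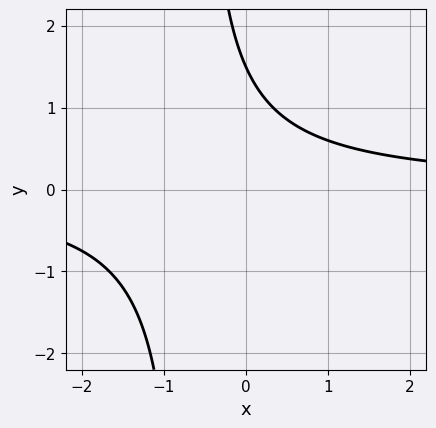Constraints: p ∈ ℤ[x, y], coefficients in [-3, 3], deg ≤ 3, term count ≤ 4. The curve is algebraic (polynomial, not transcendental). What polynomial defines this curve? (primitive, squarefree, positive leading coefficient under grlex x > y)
(a) deg p = 2. The shape is more complex than any degree-1 curve.
(b) Reading off the gridlines: the curve avoids every integer x-axis point in the box.
(c) Together with the visible shape, these determine p as stated.

3*x*y + 2*y - 3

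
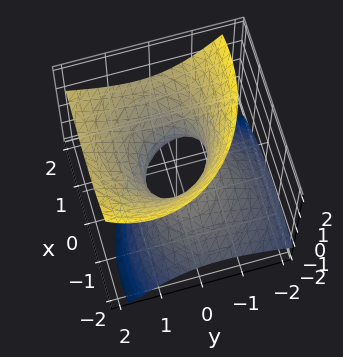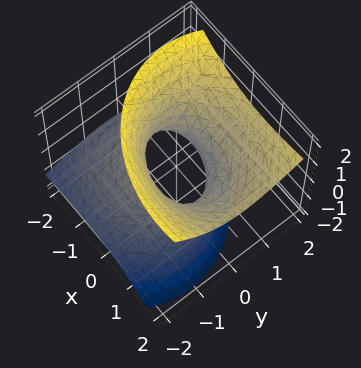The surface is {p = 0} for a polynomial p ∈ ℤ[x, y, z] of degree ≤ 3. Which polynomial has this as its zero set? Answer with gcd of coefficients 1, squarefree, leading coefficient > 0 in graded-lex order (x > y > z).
2*x^2 - 3*x*z + 3*y^2 - 3*y*z - 3*z^2 - 2

(a) Degree: no degree-1 surface has this shape, so deg p = 2.
(b) From the visible intercepts: the x-axis gridline crossings are at x ∈ {-1, 1}; it misses every integer gridline on the z-axis.
(c) Assembling these constraints gives the stated polynomial.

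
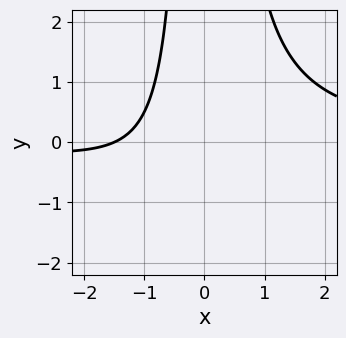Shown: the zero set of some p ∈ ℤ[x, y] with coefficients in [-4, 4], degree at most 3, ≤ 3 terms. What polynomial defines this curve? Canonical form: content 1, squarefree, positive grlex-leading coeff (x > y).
1. deg p = 3. A generic line meets the curve in up to 3 points.
2. Checking where it meets the axes: it misses every integer gridline on the y-axis.
3. Fitting integer coefficients to these (and the overall shape) gives p.

2*x^2*y - 2*x - 3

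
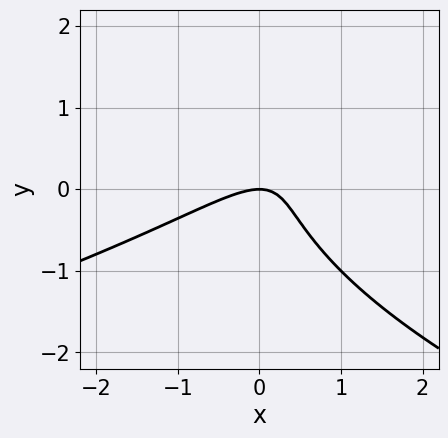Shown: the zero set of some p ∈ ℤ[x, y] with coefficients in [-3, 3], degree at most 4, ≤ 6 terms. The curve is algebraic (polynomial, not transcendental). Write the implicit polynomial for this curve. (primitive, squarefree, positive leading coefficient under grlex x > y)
First, degree: no degree-2 curve has this shape, so deg p = 3.
Then, against the integer gridlines: it crosses the x-axis at the gridline x = 0; it meets the y-axis at y = 0 (among the integer gridlines).
Finally, solving for integer coefficients yields p as stated.

2*y^3 + 2*x^2 - 3*x*y - y^2 + 2*y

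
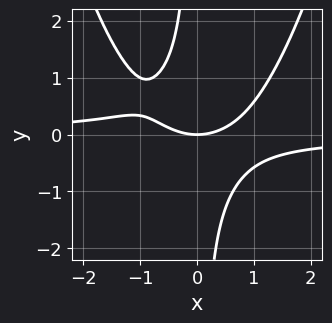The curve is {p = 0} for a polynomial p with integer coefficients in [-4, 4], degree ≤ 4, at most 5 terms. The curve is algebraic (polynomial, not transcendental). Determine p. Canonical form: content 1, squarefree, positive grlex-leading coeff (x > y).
First, the degree is 4 — no degree-3 curve has this shape.
Next, against the integer gridlines: it crosses the y-axis at the gridline y = 0; one x-axis crossing is at x = 0.
Finally, solving for integer coefficients yields p as stated.

2*x^3*y - 3*x*y^2 + x^2 - 2*y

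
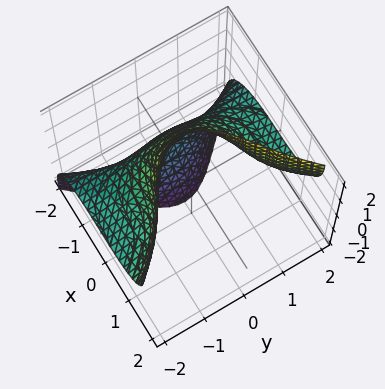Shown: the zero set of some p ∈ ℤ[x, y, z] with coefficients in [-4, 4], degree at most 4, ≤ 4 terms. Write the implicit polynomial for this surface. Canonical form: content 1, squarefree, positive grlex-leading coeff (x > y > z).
1. Degree: no degree-2 surface has this shape, so deg p = 3.
2. Checking where it meets the axes: it misses every integer gridline on the z-axis; the surface avoids every integer y-axis point in the box.
3. Matching integer coefficients to the picture gives p.

2*x^3 + 2*x*z^2 - 3*y^2*z + 3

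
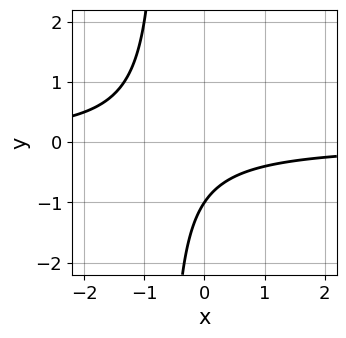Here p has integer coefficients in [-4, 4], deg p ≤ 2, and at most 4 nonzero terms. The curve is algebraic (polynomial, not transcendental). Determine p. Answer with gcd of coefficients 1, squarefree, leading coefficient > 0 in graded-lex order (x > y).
3*x*y + 2*y + 2

Degree: a generic line meets the curve in up to 2 points, so deg p = 2.
Observable constraints: no x-intercept at any integer in the box; it meets the y-axis at y = -1 (among the integer gridlines).
Together with the visible shape, these determine p as stated.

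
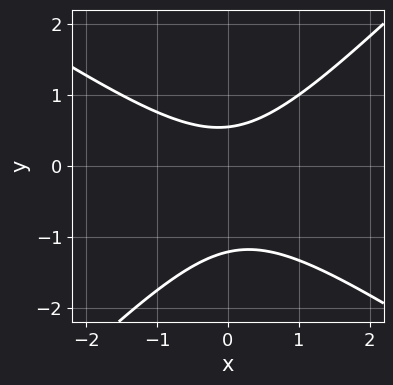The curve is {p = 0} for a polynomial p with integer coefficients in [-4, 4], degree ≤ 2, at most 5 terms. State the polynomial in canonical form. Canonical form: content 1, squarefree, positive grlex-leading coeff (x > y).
First, the degree is 2 — the shape is more complex than any degree-1 curve.
Next, checking where it meets the axes: no x-intercept at any integer in the box.
Finally, together with the visible shape, these determine p as stated.

2*x^2 + x*y - 3*y^2 - 2*y + 2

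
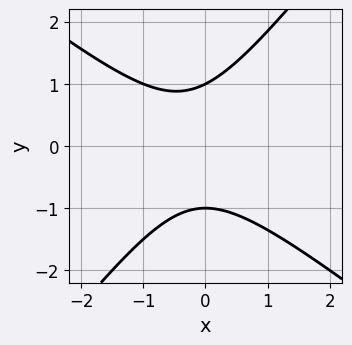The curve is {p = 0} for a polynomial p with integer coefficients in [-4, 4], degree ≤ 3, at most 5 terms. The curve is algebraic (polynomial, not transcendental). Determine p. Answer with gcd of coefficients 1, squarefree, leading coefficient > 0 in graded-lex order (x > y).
2*x^2 + x*y - 2*y^2 + x + 2

1. deg p = 2. The shape is more complex than any degree-1 curve.
2. Observable constraints: among the integer gridlines, it crosses the y-axis at y ∈ {-1, 1}; the curve avoids every integer x-axis point in the box.
3. Fitting integer coefficients to these (and the overall shape) gives p.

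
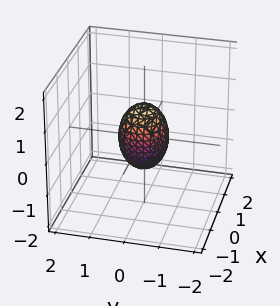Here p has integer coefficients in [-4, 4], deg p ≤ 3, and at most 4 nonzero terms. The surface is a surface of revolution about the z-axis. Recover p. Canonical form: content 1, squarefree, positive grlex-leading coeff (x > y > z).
2*x^2 + 2*y^2 + z^2 - 1

(a) Degree: the shape is more complex than any degree-1 surface, so deg p = 2.
(b) By symmetry, the z-axis is an axis of rotation, so x and y enter only as x² + y².
(c) From the axis intercepts and sections: among the integer gridlines, it crosses the z-axis at z ∈ {-1, 1}; a circular section at z = 0 has radius between 0 and 1.
(d) Fitting integer coefficients to these (and the overall shape) gives p.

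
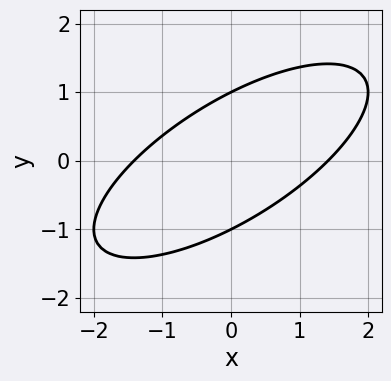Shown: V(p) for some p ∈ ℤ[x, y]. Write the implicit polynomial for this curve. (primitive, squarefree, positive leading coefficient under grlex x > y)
x^2 - 2*x*y + 2*y^2 - 2

First, degree: a generic line meets the curve in up to 2 points, so deg p = 2.
Then, reading off the gridlines: among the integer gridlines, it crosses the y-axis at y ∈ {-1, 1}.
Finally, these observations pin down the coefficients.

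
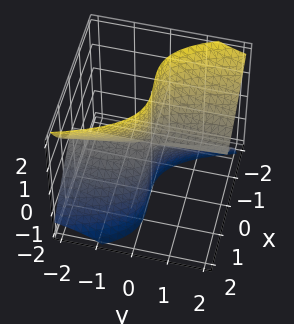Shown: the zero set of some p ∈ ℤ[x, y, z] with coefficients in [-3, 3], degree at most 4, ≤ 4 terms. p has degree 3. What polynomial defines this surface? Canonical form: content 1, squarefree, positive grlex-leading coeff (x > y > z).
2*x^3 + x^2*z + 2*y*z^2

First, degree: a generic line meets the surface in up to 3 points, so deg p = 3.
Then, observable constraints: it meets the x-axis at x = 0 (among the integer gridlines); the visible y-axis segment lies entirely on the surface; every point of the z-axis in the box is on the surface.
Finally, assembling these constraints gives the stated polynomial.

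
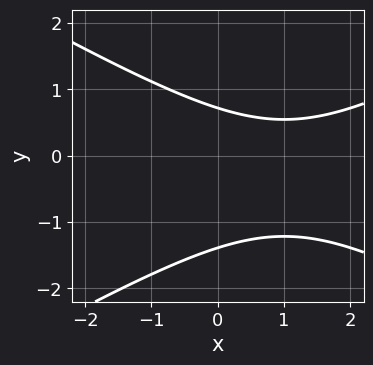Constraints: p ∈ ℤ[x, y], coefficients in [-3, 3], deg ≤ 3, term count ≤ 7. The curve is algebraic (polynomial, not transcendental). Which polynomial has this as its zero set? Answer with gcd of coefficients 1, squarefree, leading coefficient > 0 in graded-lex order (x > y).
deg p = 2. No degree-1 curve has this shape.
From the axis intercepts and sections: it misses every integer gridline on the x-axis.
These observations pin down the coefficients.

x^2 - 3*y^2 - 2*x - 2*y + 3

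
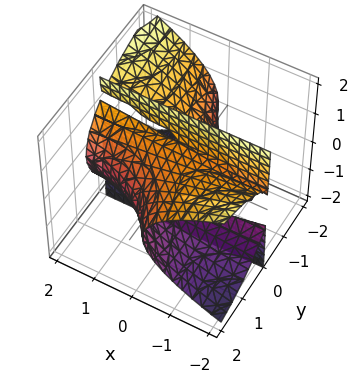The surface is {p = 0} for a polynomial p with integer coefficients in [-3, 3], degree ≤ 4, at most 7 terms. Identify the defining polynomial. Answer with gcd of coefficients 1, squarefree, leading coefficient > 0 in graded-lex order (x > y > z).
(a) deg p = 3. A generic line meets the surface in up to 3 points.
(b) Against the integer gridlines: one y-axis crossing is at y = 0; the visible z-axis segment lies entirely on the surface.
(c) Putting this together gives p. Check: (-1, 0, 0) on the x-axis lies on the surface, and p(-1, 0, 0) = 0. ✓

3*x*y^2 + y^3 + 3*y*z^2 - x*y - 3*y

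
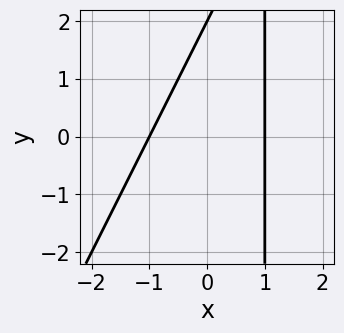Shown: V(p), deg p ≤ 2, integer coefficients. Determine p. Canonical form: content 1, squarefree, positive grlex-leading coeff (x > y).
2*x^2 - x*y + y - 2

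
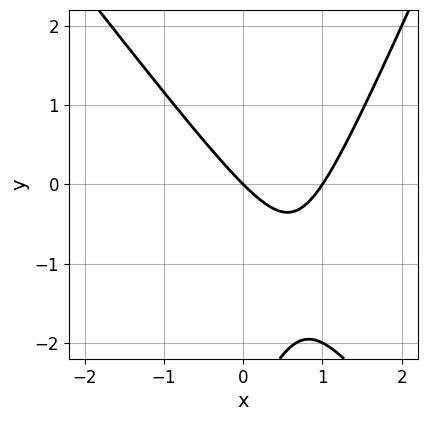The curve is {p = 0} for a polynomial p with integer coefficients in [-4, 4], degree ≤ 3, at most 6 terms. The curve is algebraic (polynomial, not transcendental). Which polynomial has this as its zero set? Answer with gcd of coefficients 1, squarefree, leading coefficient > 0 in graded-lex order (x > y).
1. The degree is 2 — a generic line meets the curve in up to 2 points.
2. Checking where it meets the axes: it crosses the y-axis at the gridline y = 0; among the integer gridlines, it crosses the x-axis at x ∈ {0, 1}.
3. Matching integer coefficients to the picture gives p.

3*x^2 + x*y - y^2 - 3*x - 3*y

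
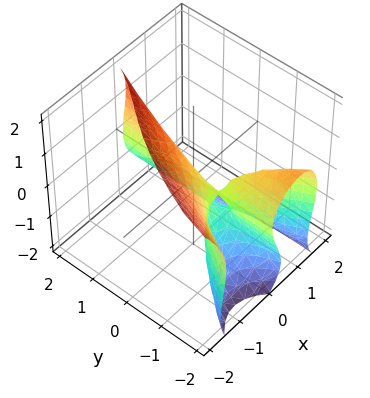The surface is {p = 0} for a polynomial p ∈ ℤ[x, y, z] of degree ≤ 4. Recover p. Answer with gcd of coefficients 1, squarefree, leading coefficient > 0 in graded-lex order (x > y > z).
2*x^3 - y*z^2 + z^3 + 3*x*y + 2*x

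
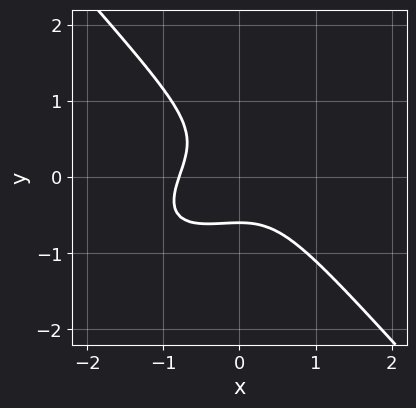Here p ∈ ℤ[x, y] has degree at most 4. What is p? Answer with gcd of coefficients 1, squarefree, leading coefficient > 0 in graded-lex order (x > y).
2*x^3 - 2*x^2*y + 3*y^3 - y^2 + 1

(a) The degree is 3 — a generic line meets the curve in up to 3 points.
(b) The integer polynomial consistent with all of this is the stated p.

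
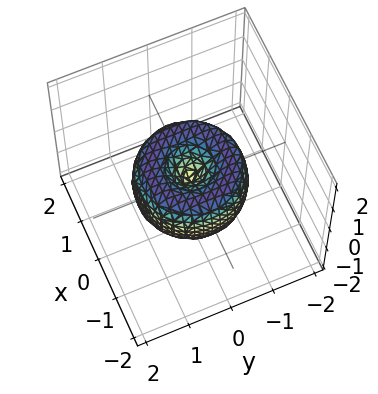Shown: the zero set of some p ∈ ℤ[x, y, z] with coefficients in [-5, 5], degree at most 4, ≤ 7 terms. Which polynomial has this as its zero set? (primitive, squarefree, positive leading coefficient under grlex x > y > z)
(a) The degree is 4 — the shape is more complex than any degree-3 surface.
(b) Symmetry: every cross-section ⟂ z is a circle, so x, y appear only via x² + y².
(c) From the visible intercepts: it meets the z-axis at z = 0 (among the integer gridlines); one y-axis crossing is at y = 0; it crosses the x-axis at the gridline x = 0; a circular section at z = 0 has radius between 1 and 2.
(d) Matching integer coefficients to the picture gives p.

2*x^4 + 4*x^2*y^2 + 2*y^4 - 3*x^2 - 3*y^2 + 2*z^2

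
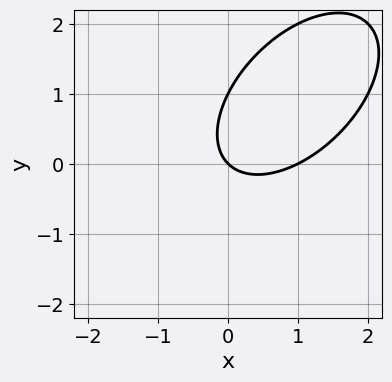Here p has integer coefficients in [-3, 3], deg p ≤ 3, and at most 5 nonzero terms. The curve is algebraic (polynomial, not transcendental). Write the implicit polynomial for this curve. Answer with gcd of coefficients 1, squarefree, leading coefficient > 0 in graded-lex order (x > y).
x^2 - x*y + y^2 - x - y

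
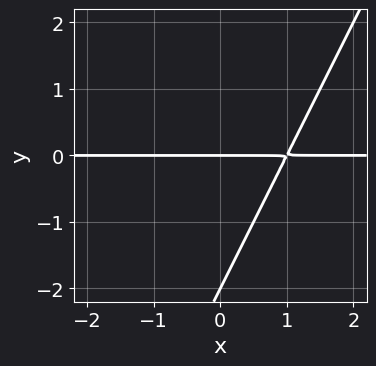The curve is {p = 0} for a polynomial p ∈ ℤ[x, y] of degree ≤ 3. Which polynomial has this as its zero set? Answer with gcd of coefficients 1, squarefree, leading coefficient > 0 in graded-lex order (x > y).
2*x*y - y^2 - 2*y

Degree: no degree-1 curve has this shape, so deg p = 2.
Against the integer gridlines: among the integer gridlines, it crosses the y-axis at y ∈ {-2, 0}; the visible x-axis segment lies entirely on the curve.
These observations pin down the coefficients.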